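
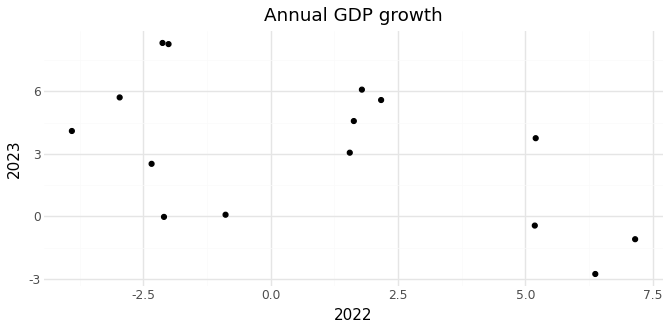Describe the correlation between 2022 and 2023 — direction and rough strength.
Points are negatively correlated; moderate (|r| ≈ 0.5).

negative, moderate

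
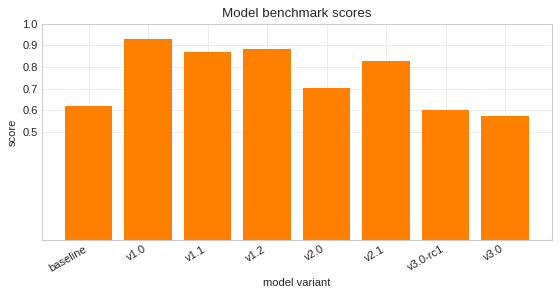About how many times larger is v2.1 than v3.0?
v2.1 ≈ 0.8, v3.0 ≈ 0.6; 0.8/0.6 ≈ 1.33.

≈ 1.33×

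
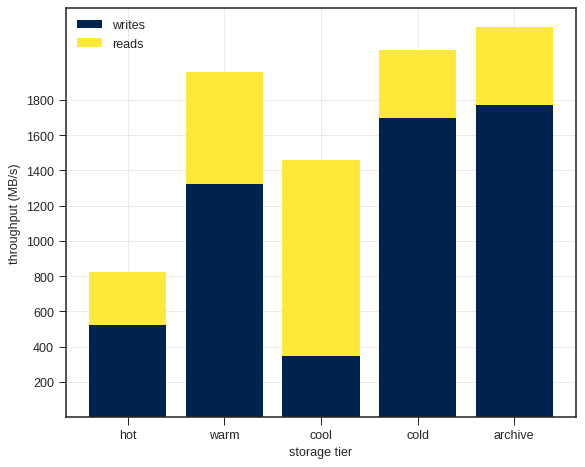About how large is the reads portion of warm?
≈ 600

reads top ≈ 2000, bottom ≈ 1400; segment ≈ 600.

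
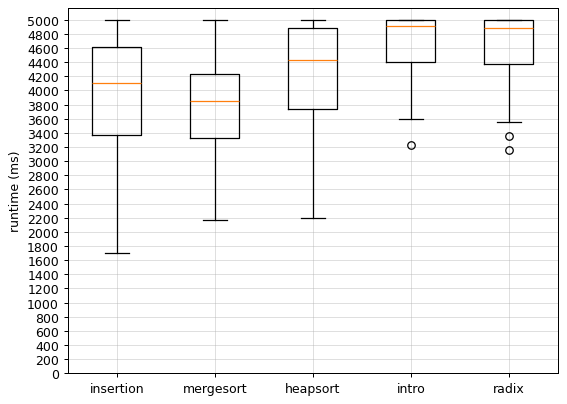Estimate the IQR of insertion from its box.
Q3 ≈ 4600, Q1 ≈ 3400; IQR ≈ 1200.

≈ 1200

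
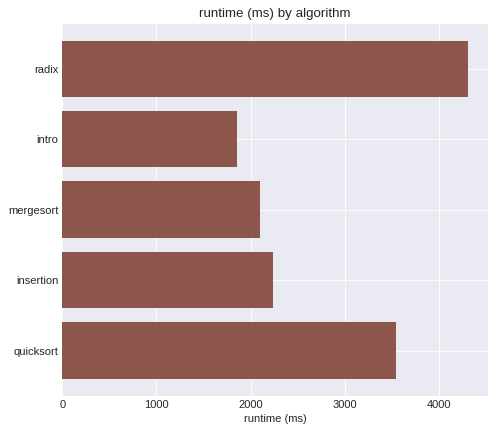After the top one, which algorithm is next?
quicksort

Top 3: radix ≈ 4500, quicksort ≈ 3500, insertion ≈ 2000.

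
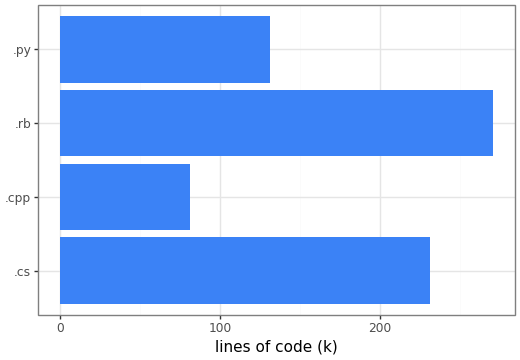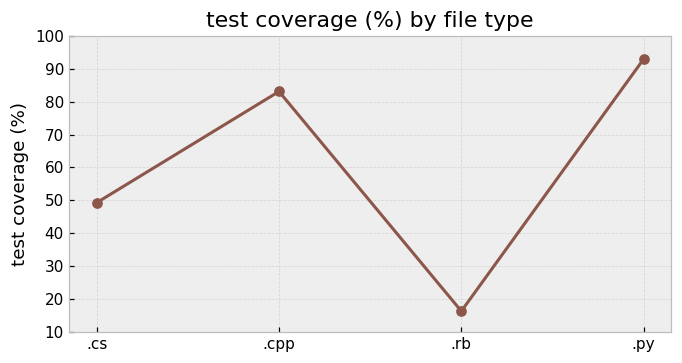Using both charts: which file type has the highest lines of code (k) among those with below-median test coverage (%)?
Chart 2 median test coverage (%) ≈ 70; below-median file types: .cs, .rb. Among those, .rb has the highest lines of code (k) (≈ 275).

.rb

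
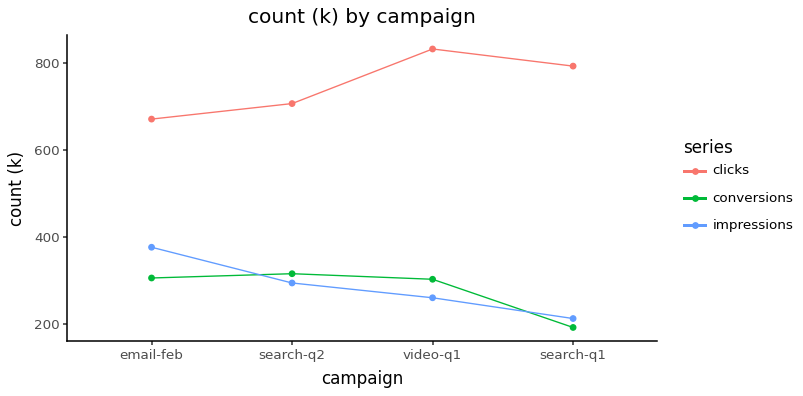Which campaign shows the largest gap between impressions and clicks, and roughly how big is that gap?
search-q1, ≈ 600 k

search-q1: impressions ≈ 200, clicks ≈ 800 → gap ≈ 600. Next-largest (video-q1) is only ≈ 500.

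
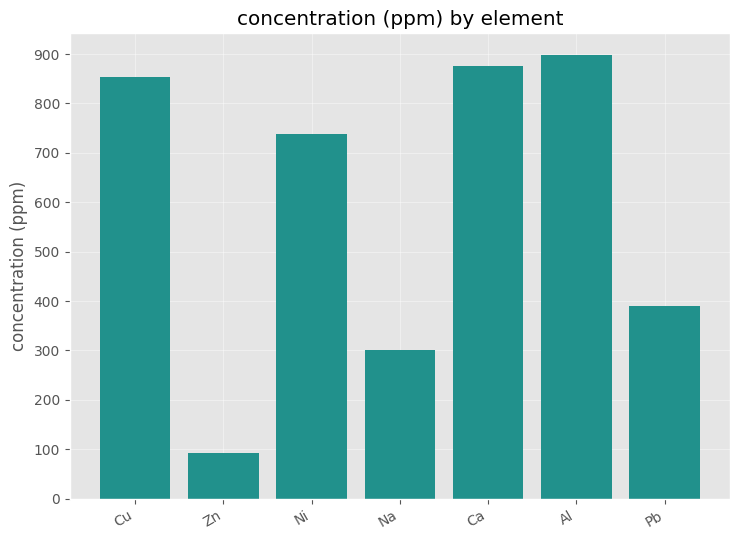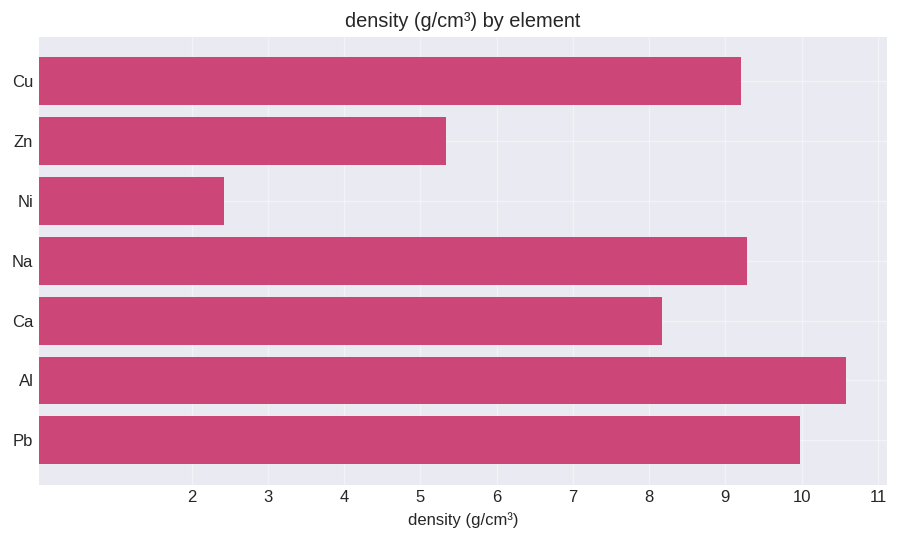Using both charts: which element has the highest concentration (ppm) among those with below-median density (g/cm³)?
Chart 2 median density (g/cm³) ≈ 9; below-median elements: Zn, Ni, Ca. Among those, Ca has the highest concentration (ppm) (≈ 900).

Ca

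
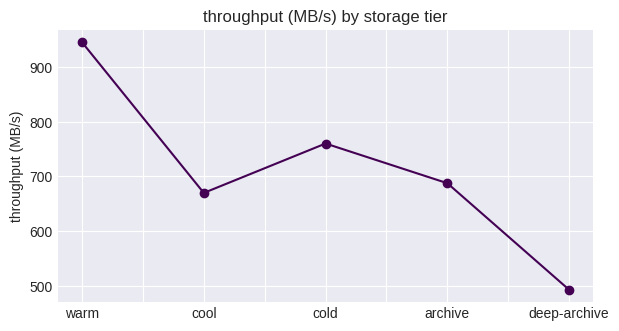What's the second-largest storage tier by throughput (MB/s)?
Top 3: warm ≈ 950, cold ≈ 750, archive ≈ 700.

cold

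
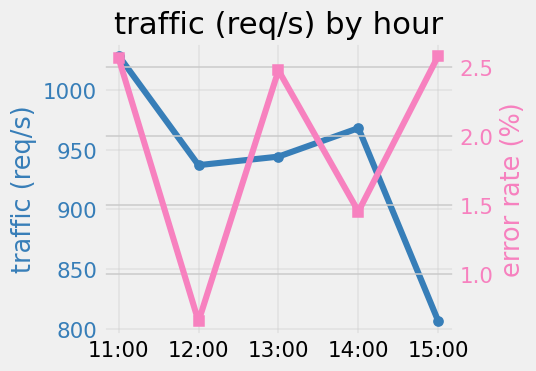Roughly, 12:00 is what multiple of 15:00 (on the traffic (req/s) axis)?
≈ 1.18×

12:00 ≈ 940, 15:00 ≈ 800; 940/800 ≈ 1.18.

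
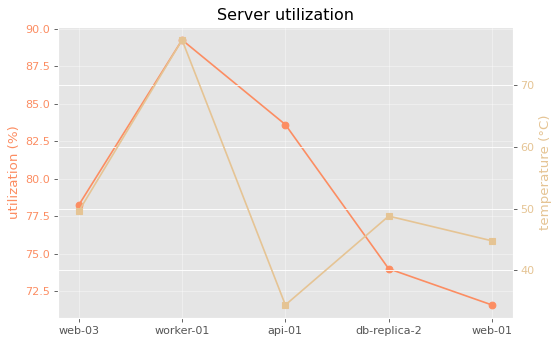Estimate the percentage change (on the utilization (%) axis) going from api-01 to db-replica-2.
≈ -11.9%

api-01 ≈ 84, db-replica-2 ≈ 74; (74 − 84) / 84 ≈ -11.9%.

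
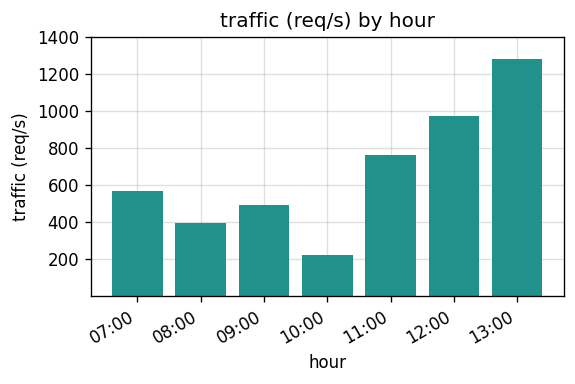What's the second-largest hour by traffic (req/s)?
Top 3: 13:00 ≈ 1200, 12:00 ≈ 1000, 11:00 ≈ 800.

12:00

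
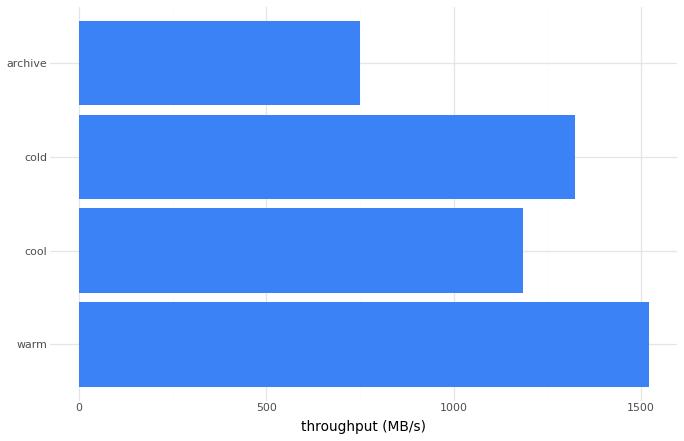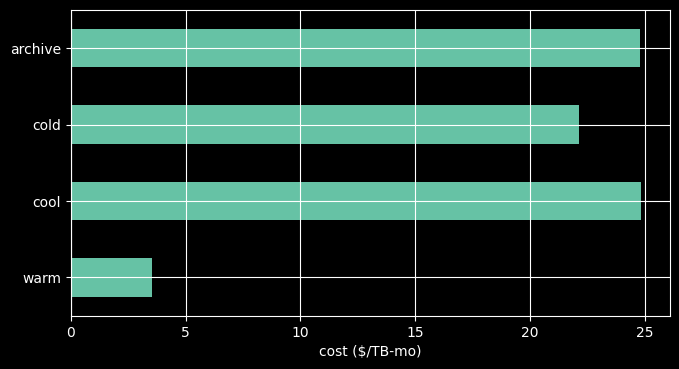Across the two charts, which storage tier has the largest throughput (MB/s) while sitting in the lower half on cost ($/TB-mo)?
Chart 2 median cost ($/TB-mo) ≈ 25; below-median storage tiers: warm, cold. Among those, warm has the highest throughput (MB/s) (≈ 1600).

warm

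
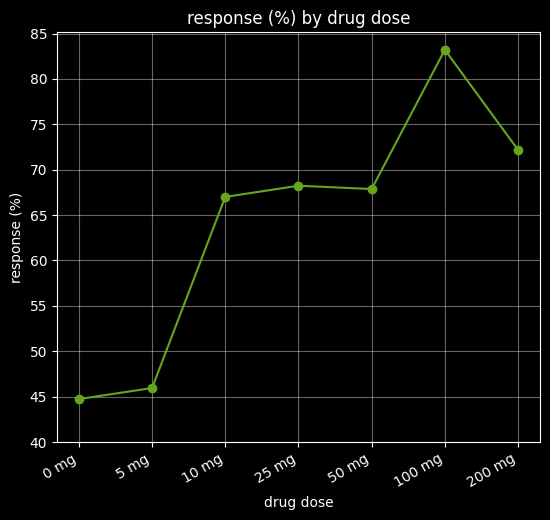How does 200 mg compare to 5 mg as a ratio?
≈ 1.56×

200 mg ≈ 70, 5 mg ≈ 45; 70/45 ≈ 1.56.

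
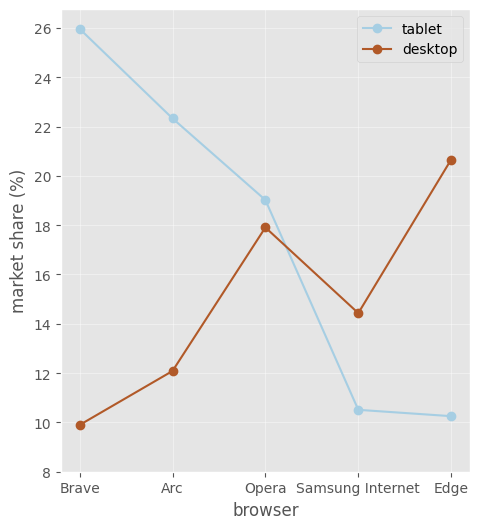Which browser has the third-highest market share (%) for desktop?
Samsung Internet

Top 4 for desktop: Edge ≈ 20, Opera ≈ 18, Samsung Internet ≈ 14, Arc ≈ 12.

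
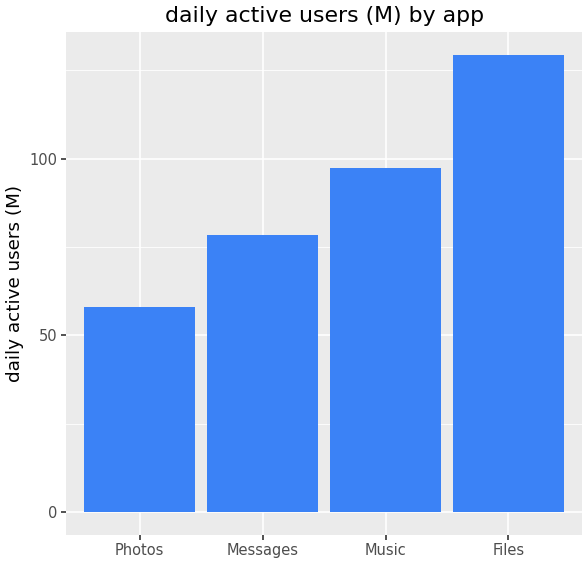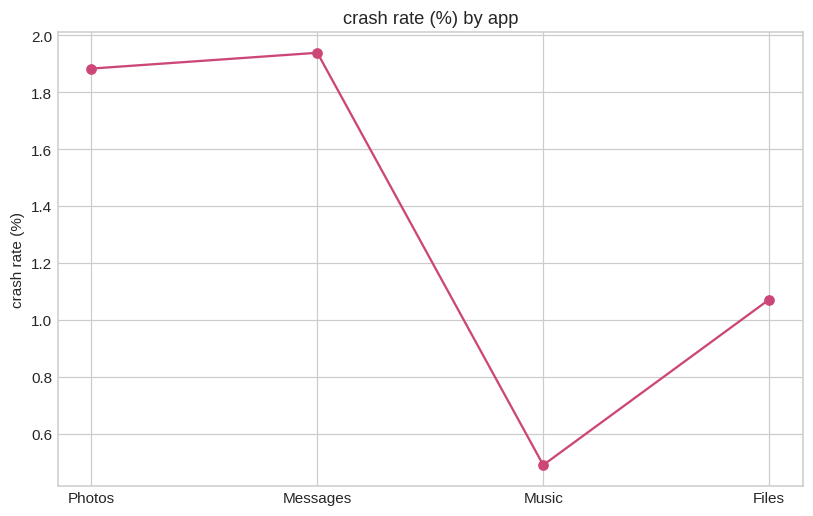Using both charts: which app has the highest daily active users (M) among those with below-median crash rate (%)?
Files

Chart 2 median crash rate (%) ≈ 1.4; below-median apps: Music, Files. Among those, Files has the highest daily active users (M) (≈ 120).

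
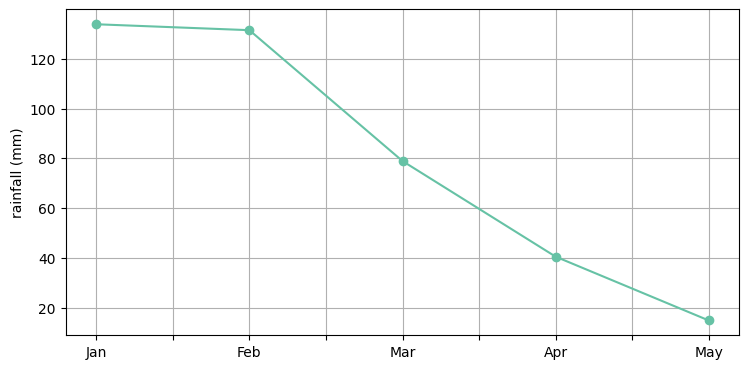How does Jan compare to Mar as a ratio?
Jan ≈ 130, Mar ≈ 80; 130/80 ≈ 1.62.

≈ 1.62×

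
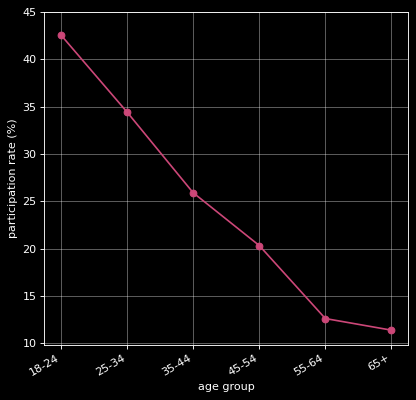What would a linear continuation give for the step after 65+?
≈ 5

Last three: 20, 15, 10 → slope ≈ -5/step → next ≈ 5.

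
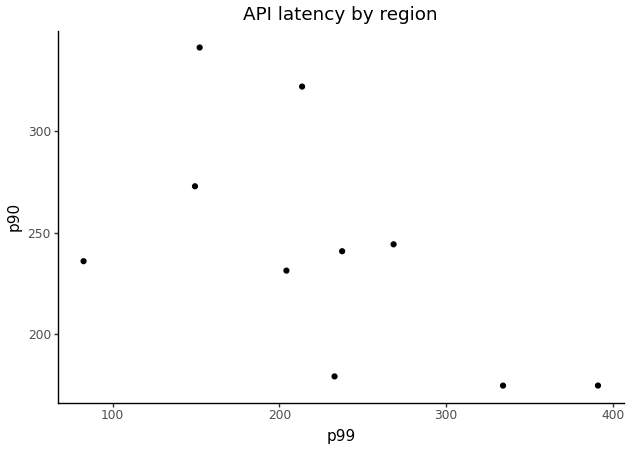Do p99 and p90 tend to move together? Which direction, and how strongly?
negative, moderate

Points are negatively correlated; moderate (|r| ≈ 0.6).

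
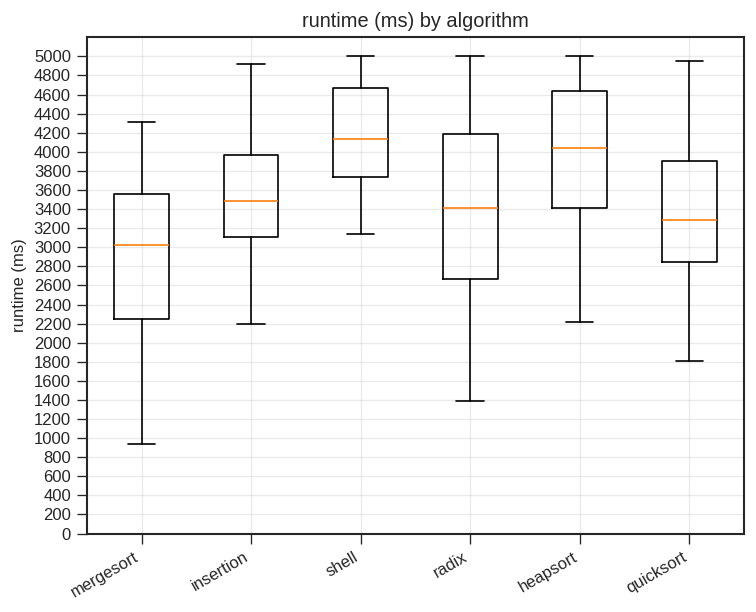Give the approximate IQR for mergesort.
Q3 ≈ 3600, Q1 ≈ 2200; IQR ≈ 1400.

≈ 1400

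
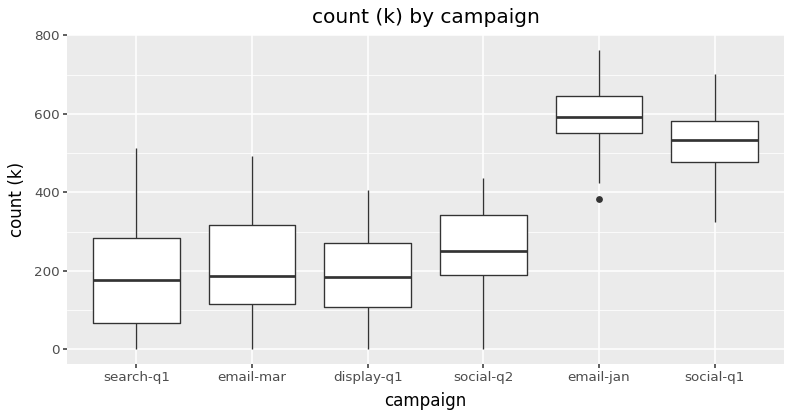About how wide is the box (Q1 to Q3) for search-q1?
Q3 ≈ 300, Q1 ≈ 50; IQR ≈ 250.

≈ 250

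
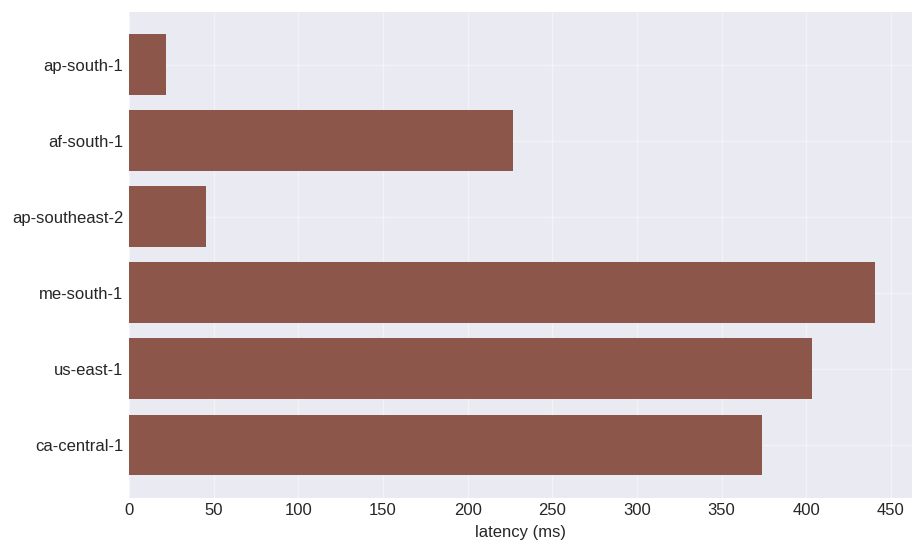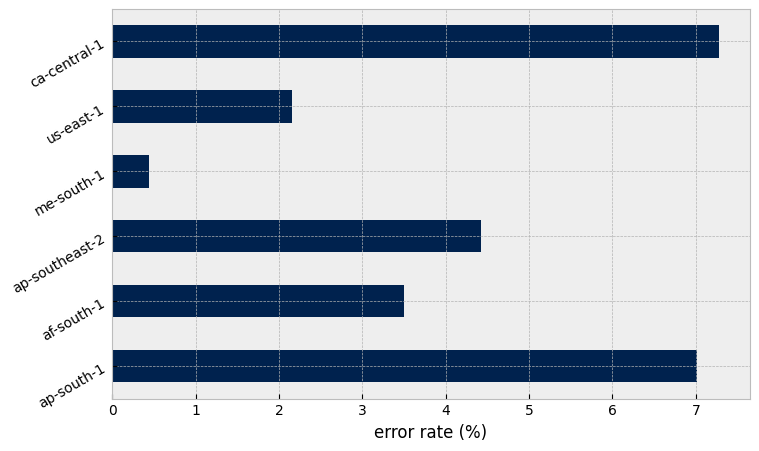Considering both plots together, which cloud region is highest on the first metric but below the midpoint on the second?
Chart 2 median error rate (%) ≈ 4; below-median cloud regions: af-south-1, me-south-1, us-east-1. Among those, me-south-1 has the highest latency (ms) (≈ 450).

me-south-1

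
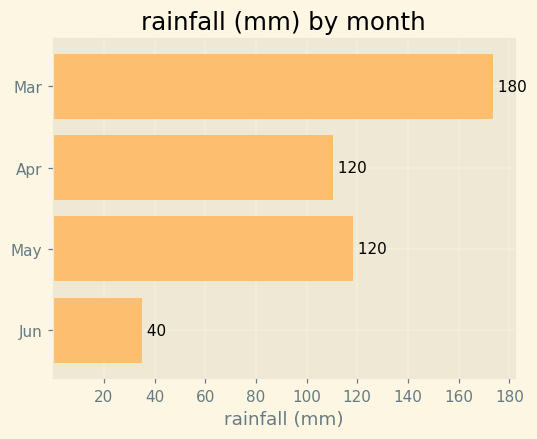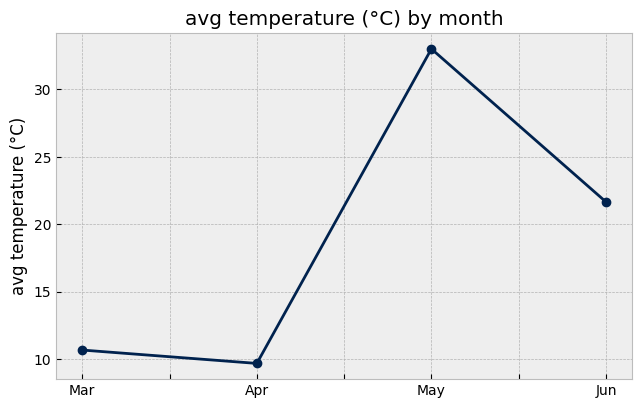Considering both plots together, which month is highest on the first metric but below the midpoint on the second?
Chart 2 median avg temperature (°C) ≈ 15; below-median months: Mar, Apr. Among those, Mar has the highest rainfall (mm) (≈ 180).

Mar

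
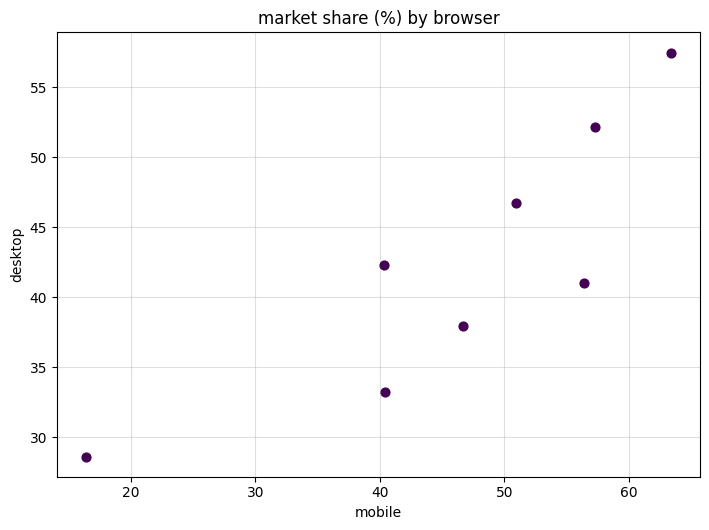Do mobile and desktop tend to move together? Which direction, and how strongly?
Points are positively correlated; strong (|r| ≈ 0.9).

positive, strong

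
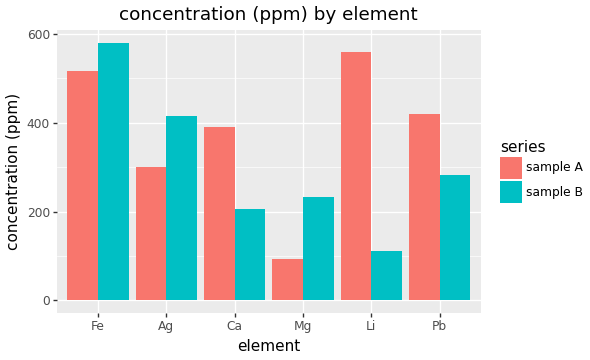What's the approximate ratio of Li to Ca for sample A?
≈ 1.38×

Li ≈ 550, Ca ≈ 400; 550/400 ≈ 1.38.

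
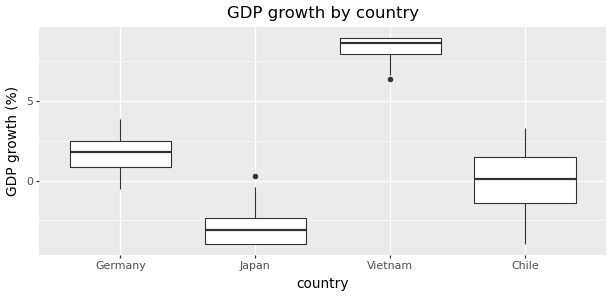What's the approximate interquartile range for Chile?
Q3 ≈ 2, Q1 ≈ -1; IQR ≈ 3.

≈ 3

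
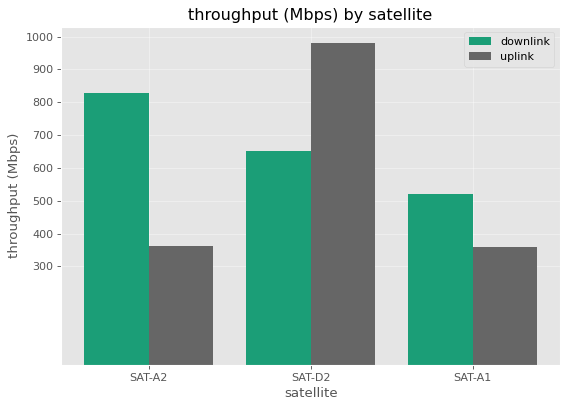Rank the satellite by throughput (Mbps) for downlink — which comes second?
SAT-D2

Top 3 for downlink: SAT-A2 ≈ 800, SAT-D2 ≈ 700, SAT-A1 ≈ 500.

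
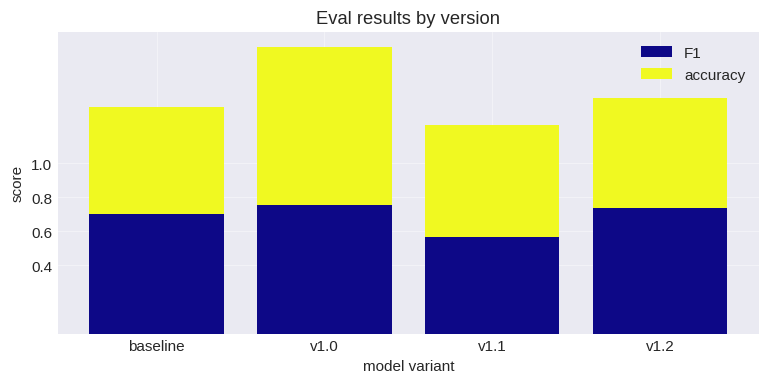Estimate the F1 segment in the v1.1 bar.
F1 top ≈ 0.6, bottom ≈ 0.0; segment ≈ 0.6.

≈ 0.6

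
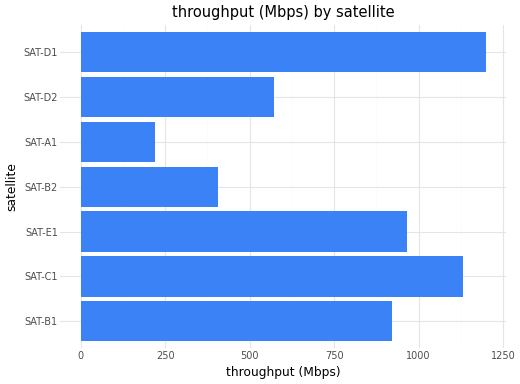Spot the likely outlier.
SAT-A1 ≈ 200; the rest sit between ≈ 400 and ≈ 1200.

SAT-A1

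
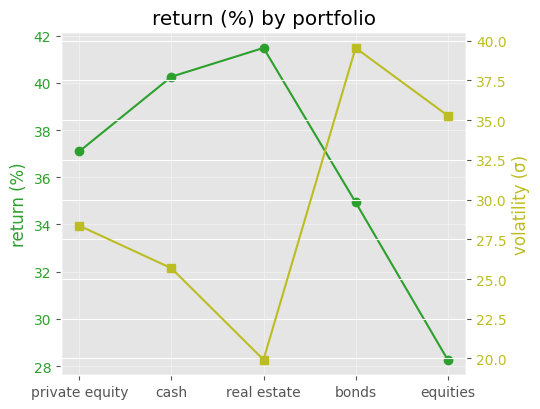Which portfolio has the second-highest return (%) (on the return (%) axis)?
cash

Top 3 (on the return (%) axis): real estate ≈ 42, cash ≈ 40, private equity ≈ 38.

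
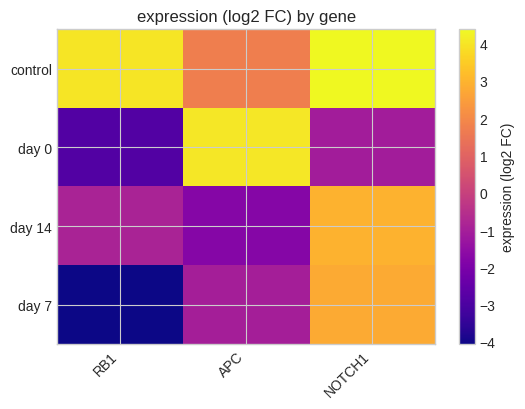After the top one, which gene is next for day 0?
NOTCH1

Top 3 for day 0: APC ≈ 4, NOTCH1 ≈ -1, RB1 ≈ -3.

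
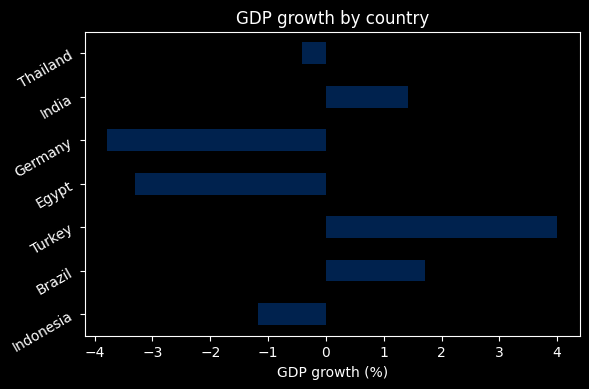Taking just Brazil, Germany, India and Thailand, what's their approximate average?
≈ 0

(2 + -4 + 1 + 0) / 4 ≈ 0.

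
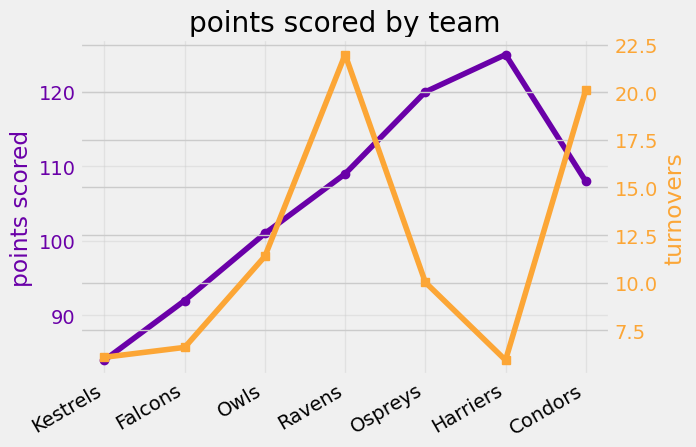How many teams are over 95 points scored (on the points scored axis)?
5

Above 95: Owls, Ravens, Ospreys, Harriers, Condors.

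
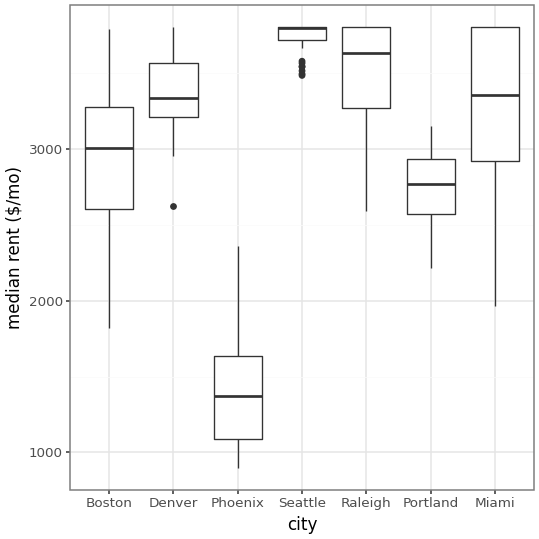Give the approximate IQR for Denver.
≈ 400

Q3 ≈ 3600, Q1 ≈ 3200; IQR ≈ 400.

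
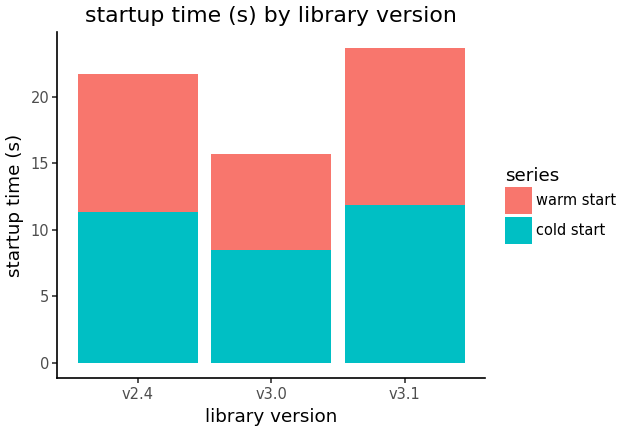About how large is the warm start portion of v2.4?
warm start top ≈ 22, bottom ≈ 12; segment ≈ 10.

≈ 10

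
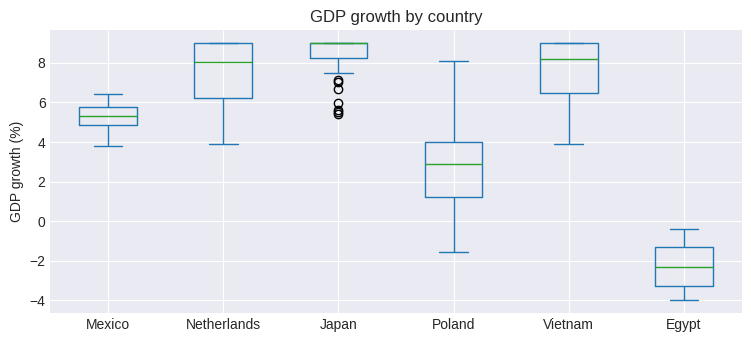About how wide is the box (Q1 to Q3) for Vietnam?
Q3 ≈ 9, Q1 ≈ 6; IQR ≈ 3.

≈ 3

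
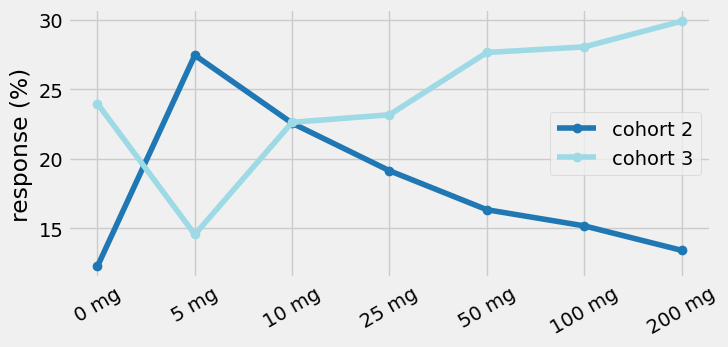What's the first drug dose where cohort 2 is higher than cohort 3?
5 mg

0 mg: cohort 2 ≈ 12 vs cohort 3 ≈ 24 (not yet); 5 mg: cohort 2 ≈ 28 vs cohort 3 ≈ 14 (first crossover).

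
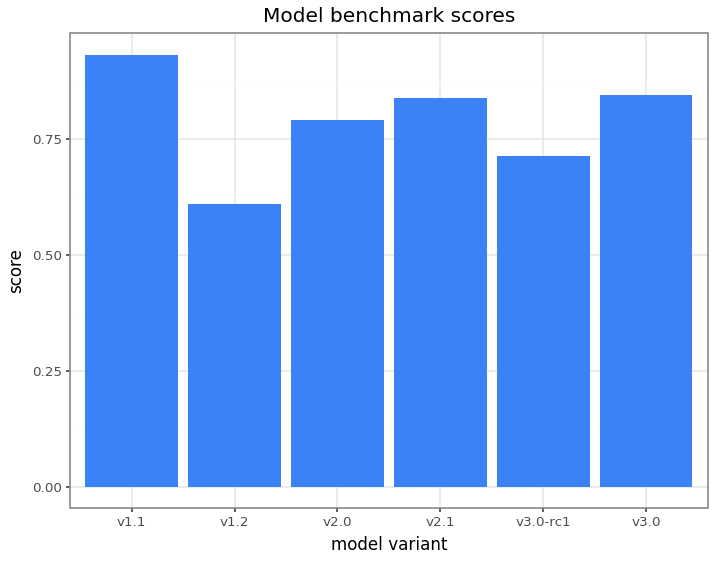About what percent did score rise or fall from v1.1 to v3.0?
v1.1 ≈ 0.9, v3.0 ≈ 0.8; (0.8 − 0.9) / 0.9 ≈ -11.1%.

≈ -11.1%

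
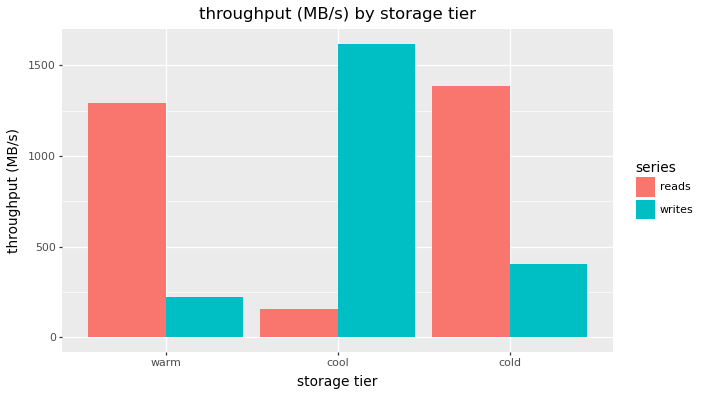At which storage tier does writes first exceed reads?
cool

warm: writes ≈ 200 vs reads ≈ 1200 (not yet); cool: writes ≈ 1600 vs reads ≈ 200 (first crossover).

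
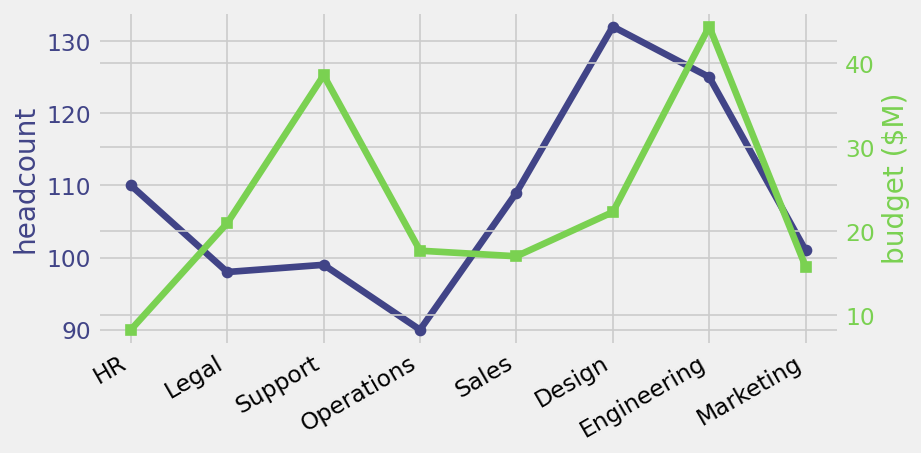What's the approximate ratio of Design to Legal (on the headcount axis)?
Design ≈ 130, Legal ≈ 100; 130/100 ≈ 1.3.

≈ 1.3×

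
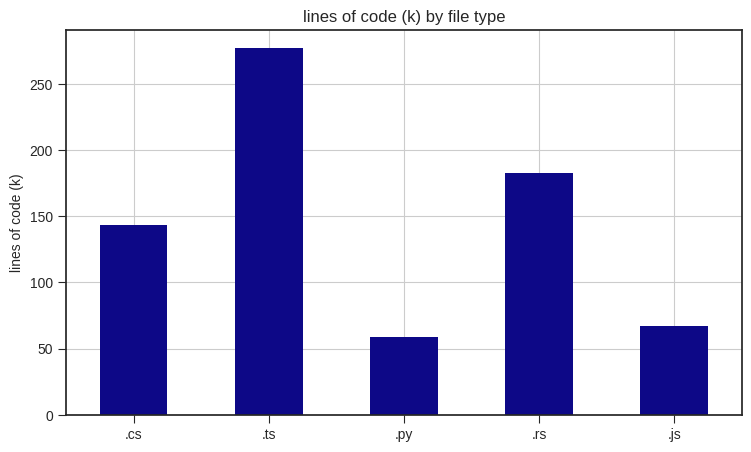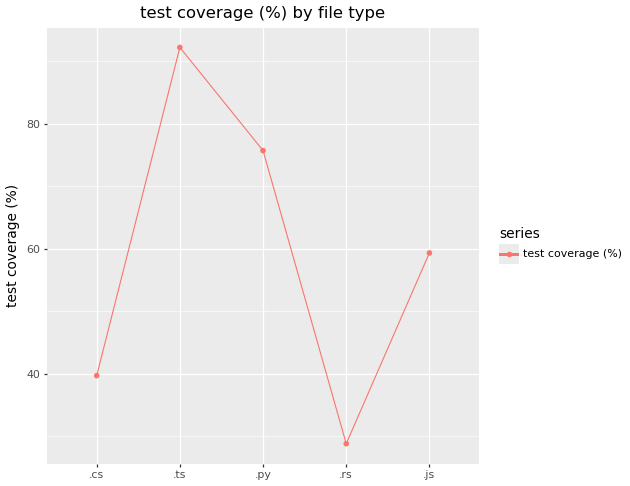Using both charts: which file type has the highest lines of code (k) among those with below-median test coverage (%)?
.rs

Chart 2 median test coverage (%) ≈ 60; below-median file types: .cs, .rs. Among those, .rs has the highest lines of code (k) (≈ 200).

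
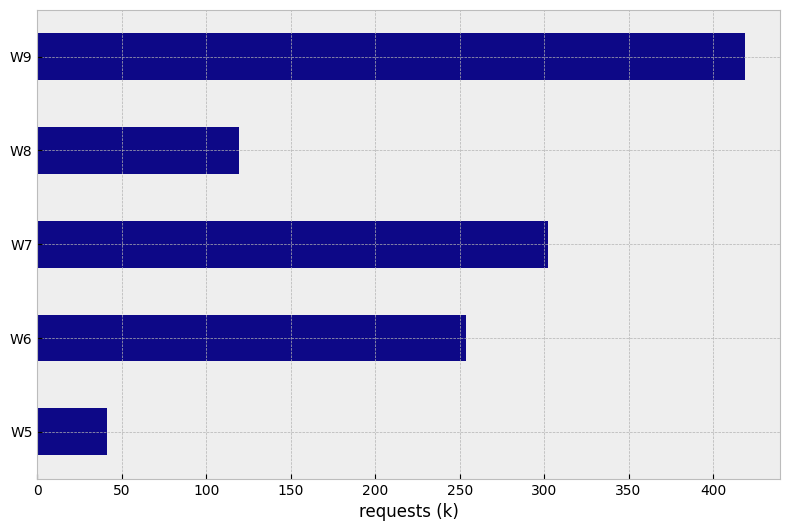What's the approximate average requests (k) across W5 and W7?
(50 + 300) / 2 ≈ 175.

≈ 175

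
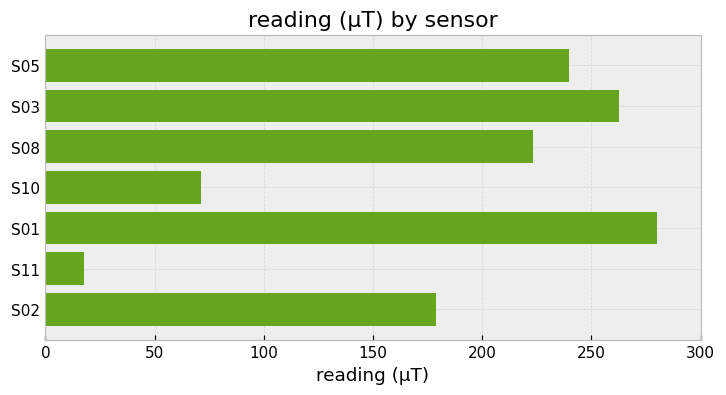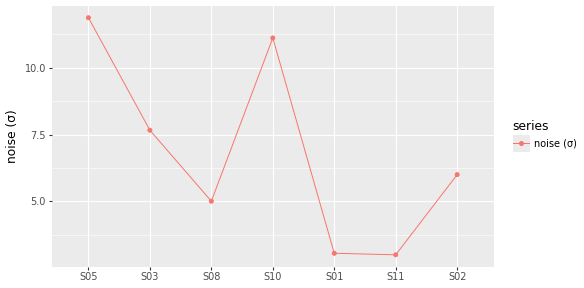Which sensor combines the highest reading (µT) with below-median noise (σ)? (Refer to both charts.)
S01

Chart 2 median noise (σ) ≈ 6; below-median sensors: S08, S01, S11. Among those, S01 has the highest reading (µT) (≈ 300).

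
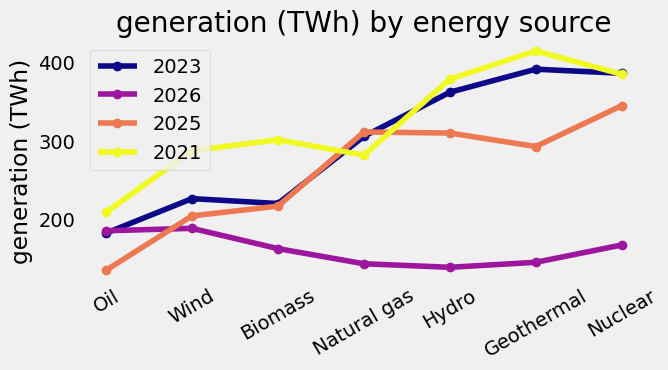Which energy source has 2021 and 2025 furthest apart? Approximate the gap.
Geothermal: 2021 ≈ 425, 2025 ≈ 300 → gap ≈ 125. Next-largest (Biomass) is only ≈ 75.

Geothermal, ≈ 125 TWh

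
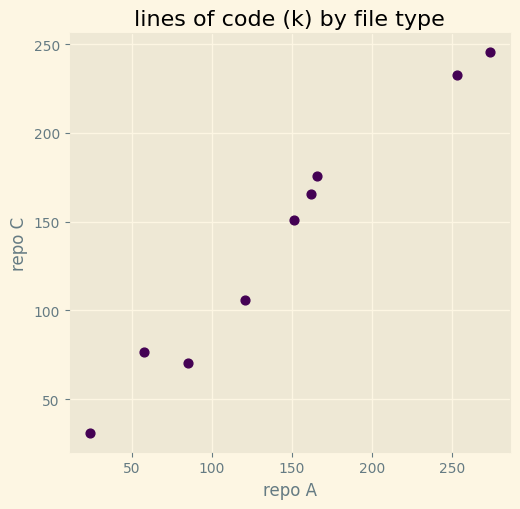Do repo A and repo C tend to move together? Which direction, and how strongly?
positive, strong

Points are positively correlated; strong (|r| ≈ 1.0).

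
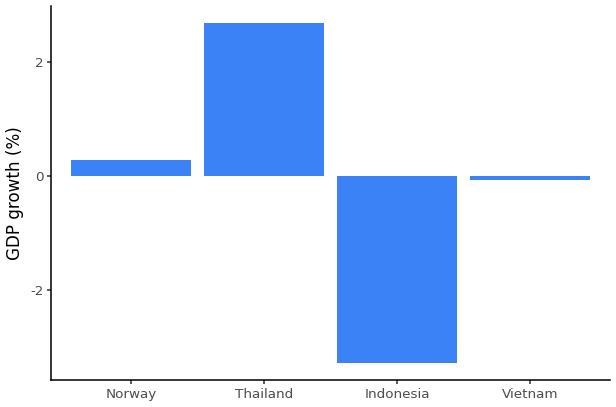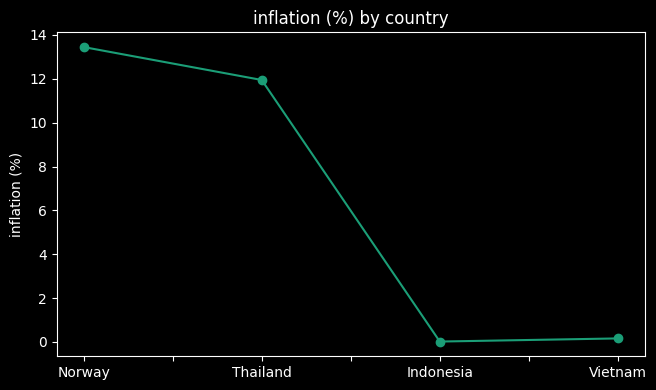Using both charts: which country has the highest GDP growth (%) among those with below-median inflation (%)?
Chart 2 median inflation (%) ≈ 6; below-median countries: Indonesia, Vietnam. Among those, Vietnam has the highest GDP growth (%) (≈ 0).

Vietnam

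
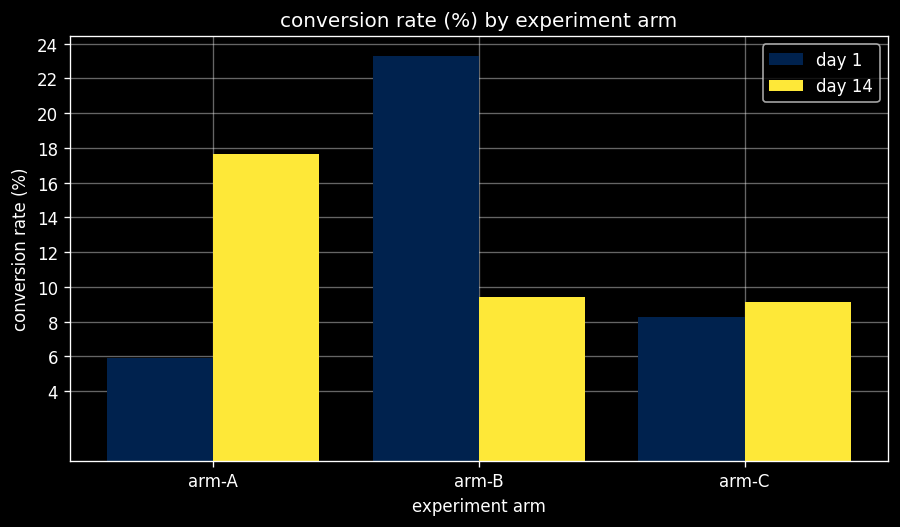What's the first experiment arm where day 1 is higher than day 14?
arm-B

arm-A: day 1 ≈ 6 vs day 14 ≈ 18 (not yet); arm-B: day 1 ≈ 24 vs day 14 ≈ 10 (first crossover).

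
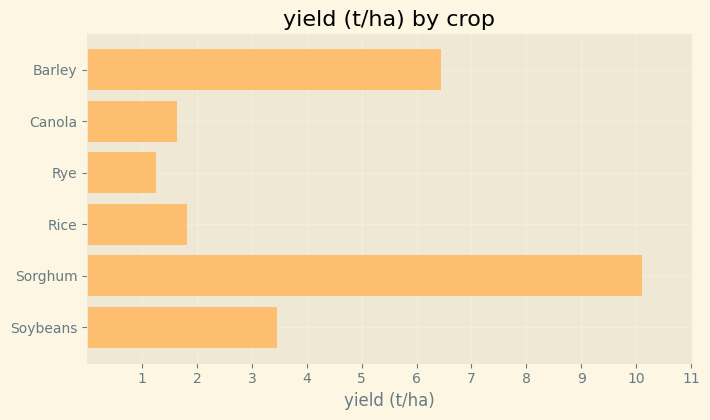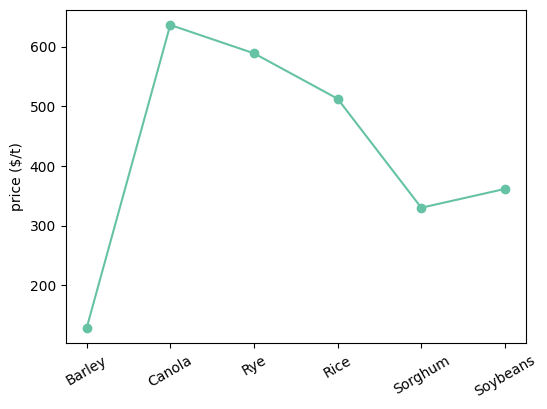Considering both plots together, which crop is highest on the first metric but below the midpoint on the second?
Chart 2 median price ($/t) ≈ 400; below-median crops: Barley, Sorghum, Soybeans. Among those, Sorghum has the highest yield (t/ha) (≈ 10).

Sorghum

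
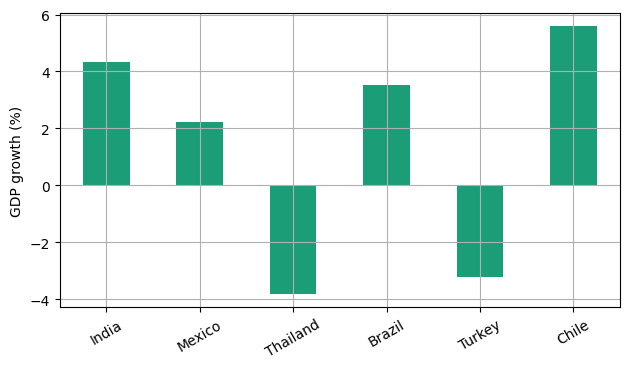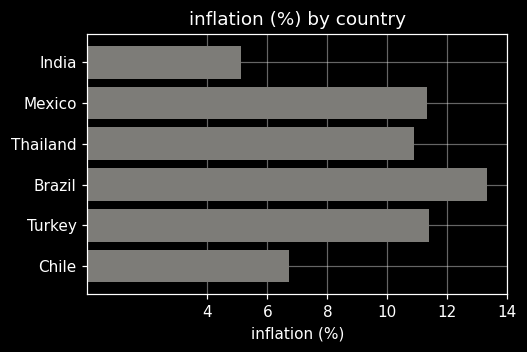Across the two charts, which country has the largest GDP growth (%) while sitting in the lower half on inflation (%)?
Chile

Chart 2 median inflation (%) ≈ 12; below-median countries: India, Thailand, Chile. Among those, Chile has the highest GDP growth (%) (≈ 6).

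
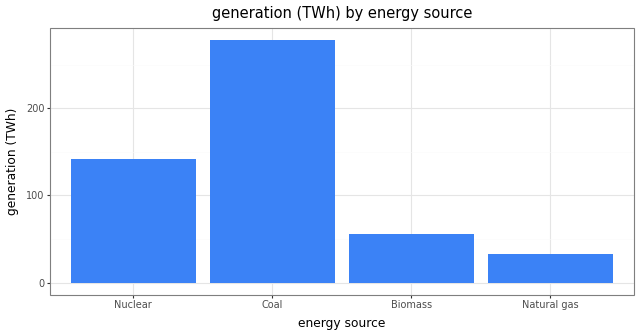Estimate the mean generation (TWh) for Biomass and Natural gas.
≈ 38

(50 + 25) / 2 ≈ 38.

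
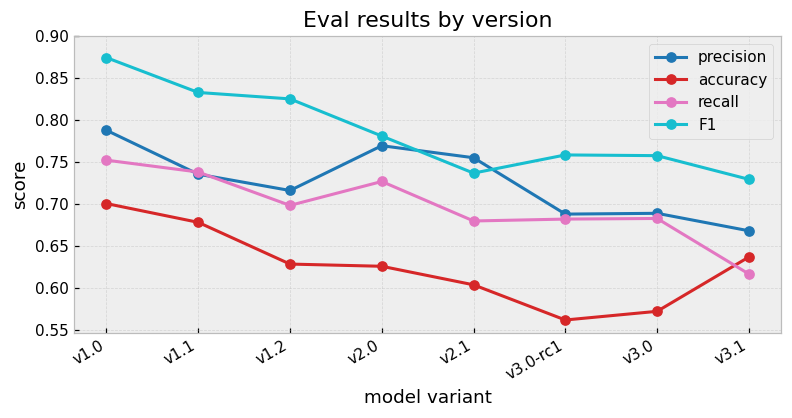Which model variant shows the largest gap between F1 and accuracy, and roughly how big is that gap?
v1.2, ≈ 0.20

v1.2: F1 ≈ 0.85, accuracy ≈ 0.65 → gap ≈ 0.20. Next-largest (v3.0-rc1) is only ≈ 0.20.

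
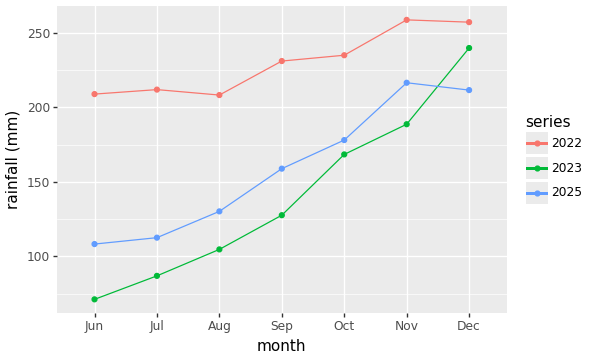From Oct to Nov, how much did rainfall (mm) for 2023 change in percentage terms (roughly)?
≈ +12.5%

Oct ≈ 160, Nov ≈ 180; (180 − 160) / 160 ≈ +12.5%.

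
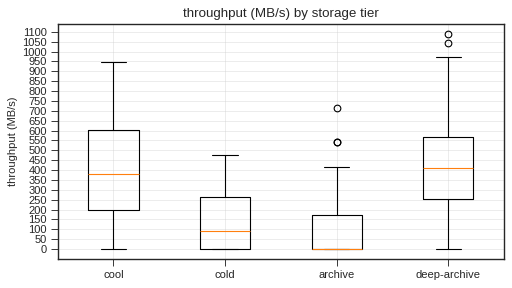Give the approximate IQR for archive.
≈ 150

Q3 ≈ 150, Q1 ≈ 0; IQR ≈ 150.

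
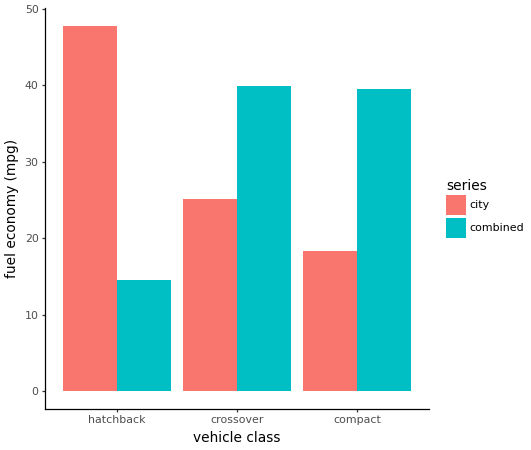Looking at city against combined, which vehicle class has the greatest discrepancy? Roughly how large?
hatchback, ≈ 35 mpg

hatchback: city ≈ 50, combined ≈ 15 → gap ≈ 35. Next-largest (compact) is only ≈ 20.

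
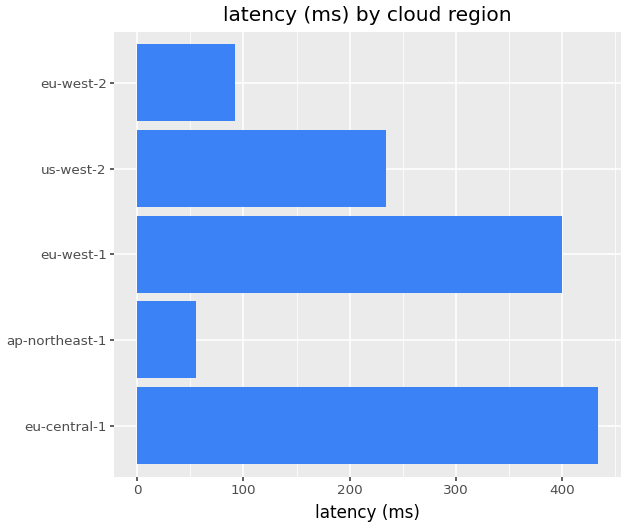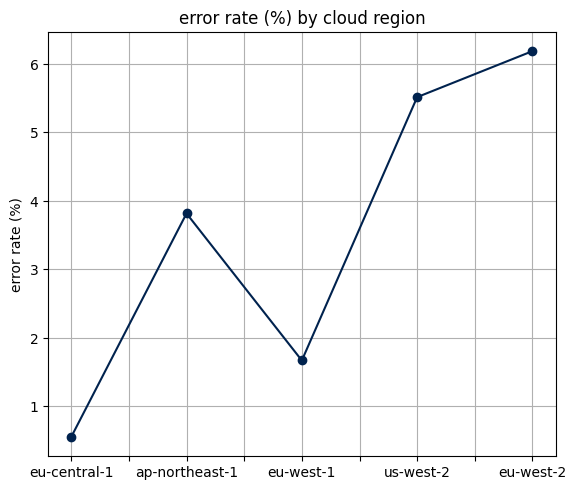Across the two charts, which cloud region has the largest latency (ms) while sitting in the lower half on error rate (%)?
Chart 2 median error rate (%) ≈ 4; below-median cloud regions: eu-central-1, eu-west-1. Among those, eu-central-1 has the highest latency (ms) (≈ 450).

eu-central-1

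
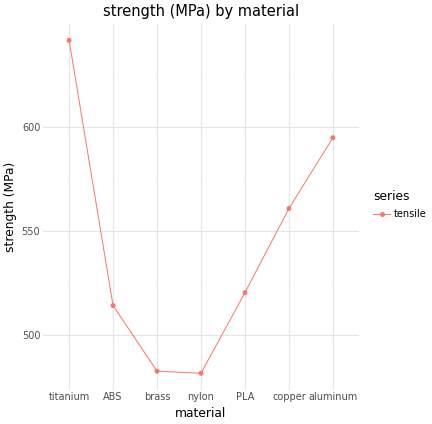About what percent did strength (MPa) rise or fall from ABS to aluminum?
ABS ≈ 520, aluminum ≈ 600; (600 − 520) / 520 ≈ +15.4%.

≈ +15.4%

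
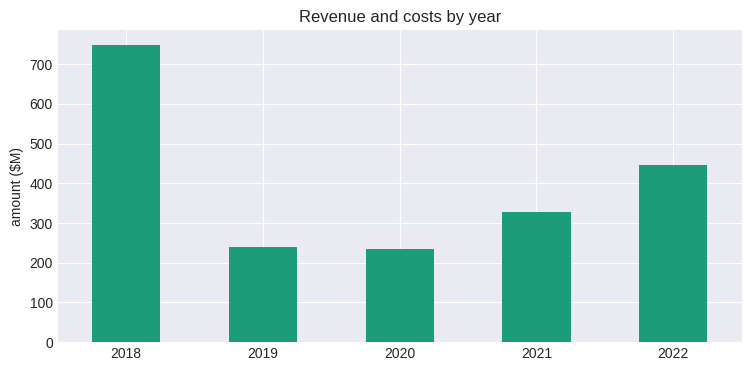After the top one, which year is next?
2022

Top 3: 2018 ≈ 700, 2022 ≈ 400, 2021 ≈ 300.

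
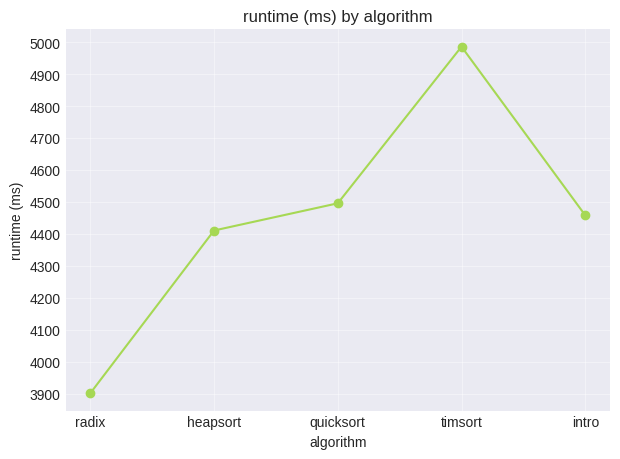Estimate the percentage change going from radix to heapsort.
radix ≈ 3900, heapsort ≈ 4400; (4400 − 3900) / 3900 ≈ +12.8%.

≈ +12.8%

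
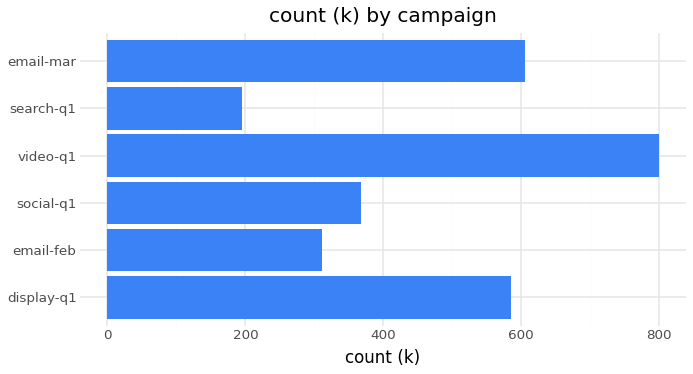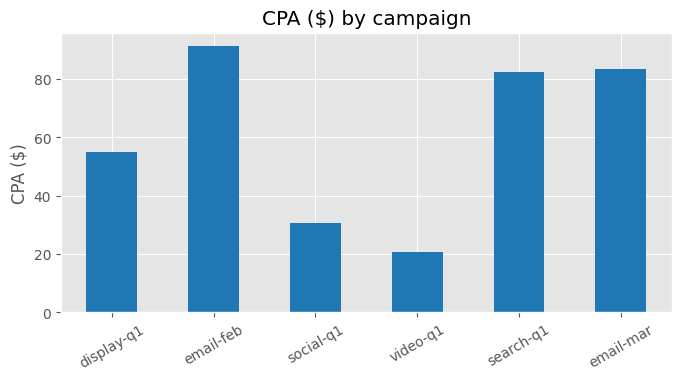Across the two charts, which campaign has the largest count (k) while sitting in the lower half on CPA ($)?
Chart 2 median CPA ($) ≈ 70; below-median campaigns: display-q1, social-q1, video-q1. Among those, video-q1 has the highest count (k) (≈ 800).

video-q1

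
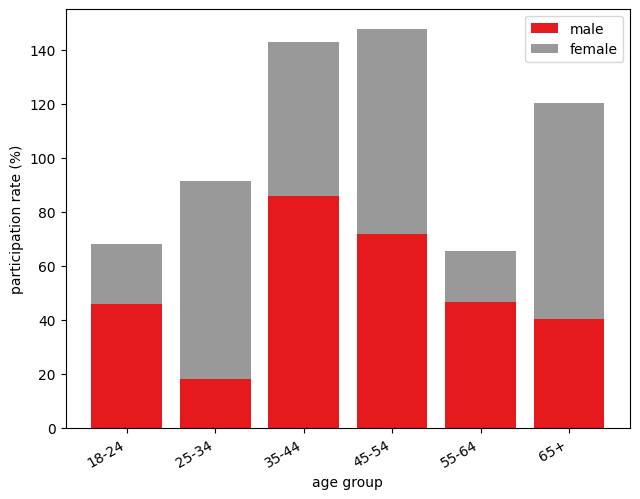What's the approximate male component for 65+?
male top ≈ 40, bottom ≈ 0; segment ≈ 40.

≈ 40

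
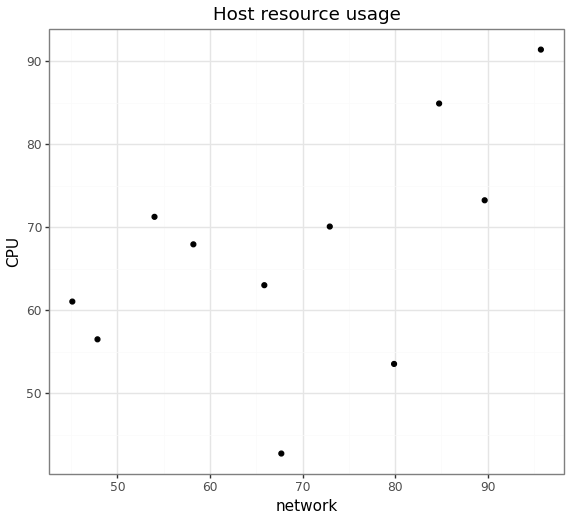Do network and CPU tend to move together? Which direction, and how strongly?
positive, moderate

Points are positively correlated; moderate (|r| ≈ 0.5).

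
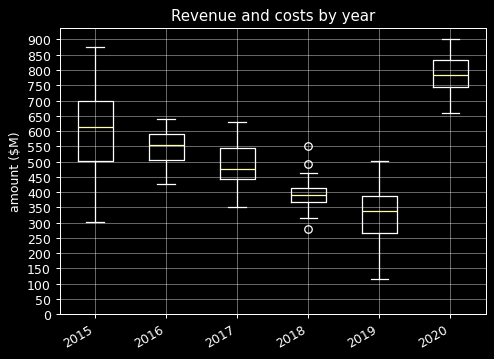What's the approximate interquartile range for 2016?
≈ 100

Q3 ≈ 600, Q1 ≈ 500; IQR ≈ 100.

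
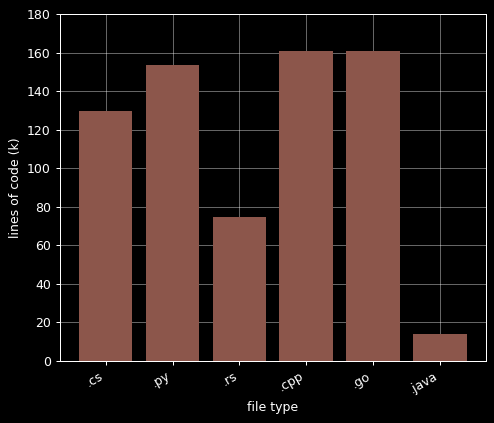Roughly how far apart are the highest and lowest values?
Max .cpp ≈ 160, min .java ≈ 20; range ≈ 140.

≈ 140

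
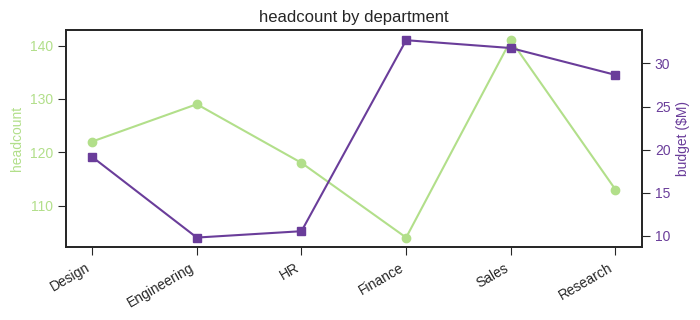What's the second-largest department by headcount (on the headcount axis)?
Engineering

Top 3 (on the headcount axis): Sales ≈ 140, Engineering ≈ 130, Design ≈ 120.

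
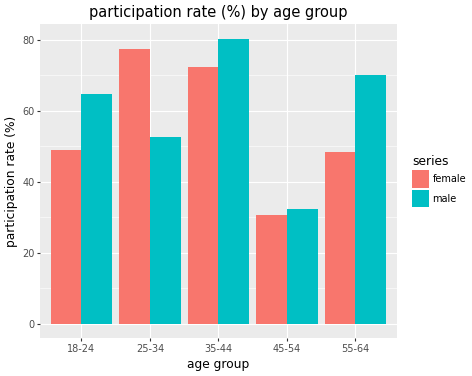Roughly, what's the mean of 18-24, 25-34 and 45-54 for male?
≈ 47

(60 + 50 + 30) / 3 ≈ 47.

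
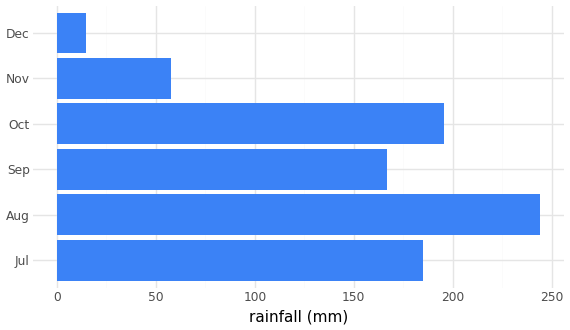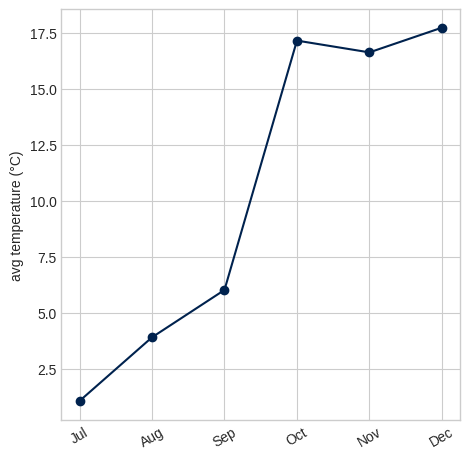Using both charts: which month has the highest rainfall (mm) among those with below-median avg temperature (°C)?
Aug

Chart 2 median avg temperature (°C) ≈ 12; below-median months: Jul, Aug, Sep. Among those, Aug has the highest rainfall (mm) (≈ 250).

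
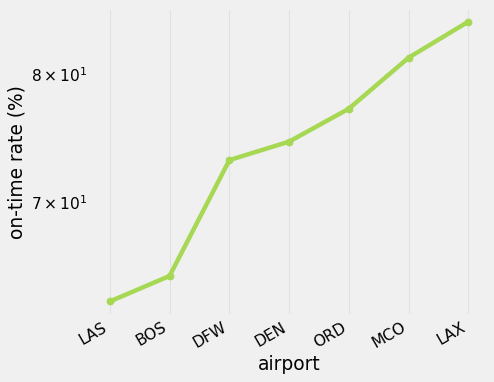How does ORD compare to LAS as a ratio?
ORD ≈ 78, LAS ≈ 64; 78/64 ≈ 1.22.

≈ 1.22×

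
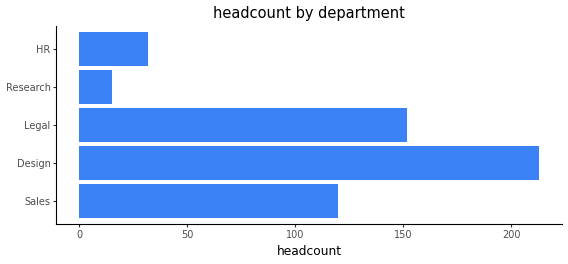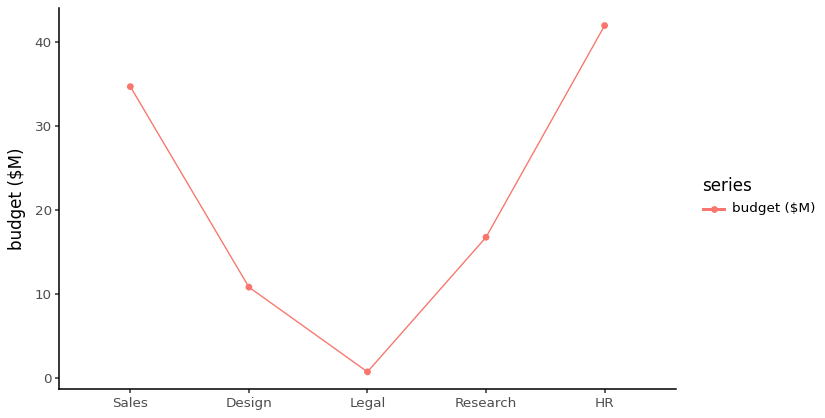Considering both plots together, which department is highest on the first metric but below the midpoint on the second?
Design

Chart 2 median budget ($M) ≈ 15; below-median departments: Design, Legal. Among those, Design has the highest headcount (≈ 220).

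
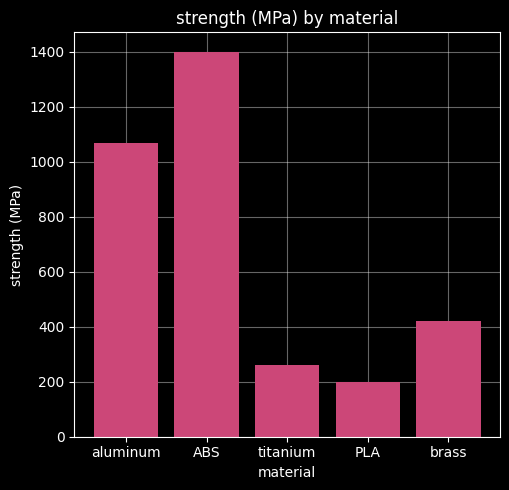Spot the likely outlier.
ABS

ABS ≈ 1400; the rest sit between ≈ 200 and ≈ 1000.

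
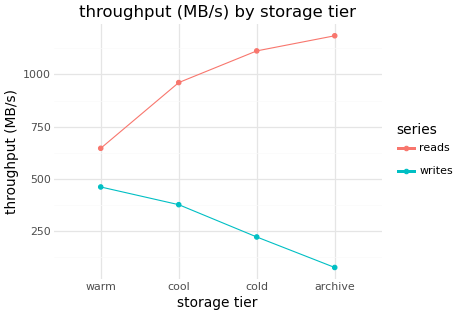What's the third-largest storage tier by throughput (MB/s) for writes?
Top 4 for writes: warm ≈ 500, cool ≈ 400, cold ≈ 200, archive ≈ 100.

cold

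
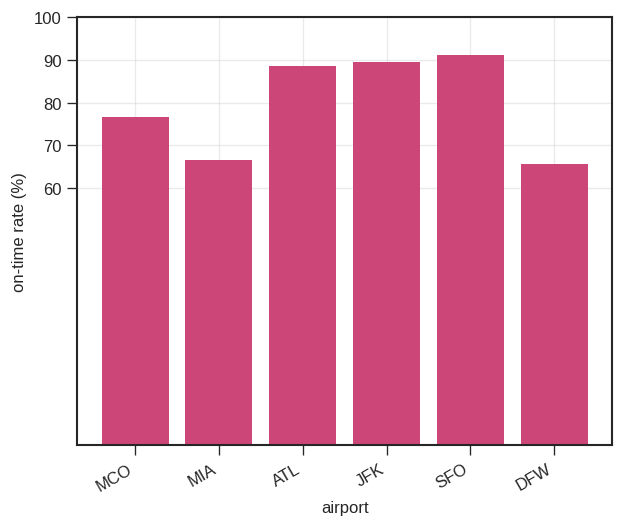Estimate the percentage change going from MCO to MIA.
MCO ≈ 80, MIA ≈ 70; (70 − 80) / 80 ≈ -12.5%.

≈ -12.5%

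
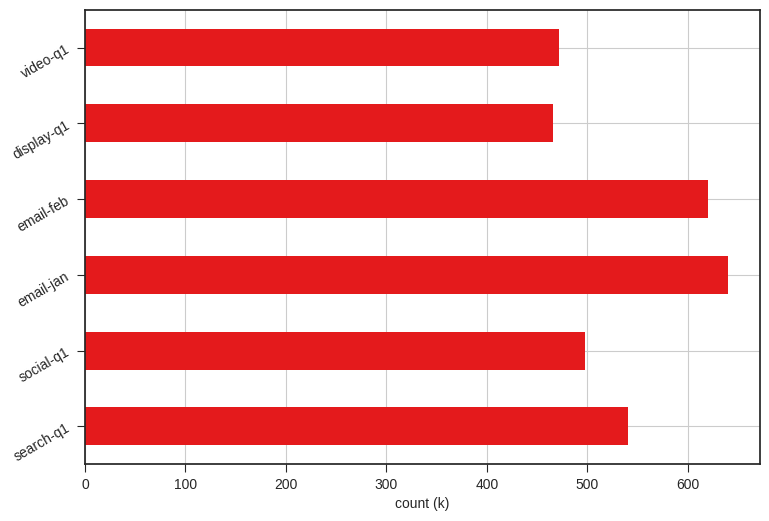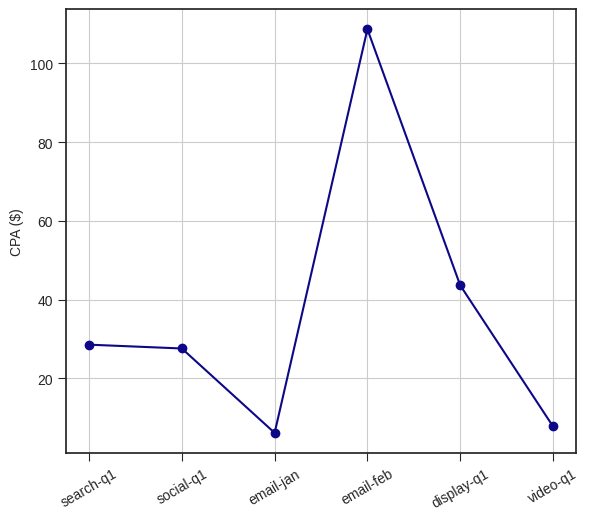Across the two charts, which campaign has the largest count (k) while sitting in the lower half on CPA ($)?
Chart 2 median CPA ($) ≈ 30; below-median campaigns: social-q1, email-jan, video-q1. Among those, email-jan has the highest count (k) (≈ 600).

email-jan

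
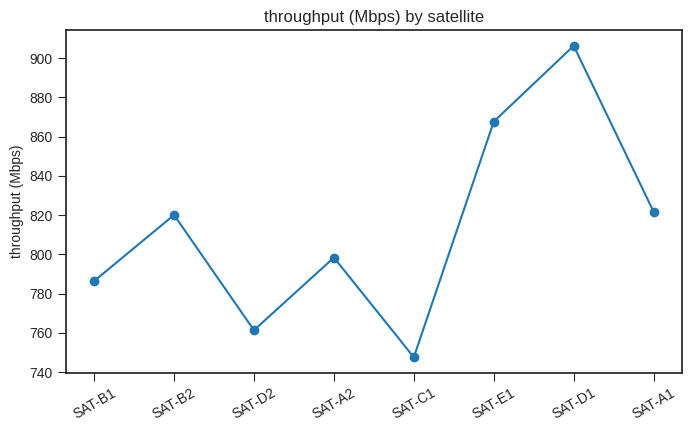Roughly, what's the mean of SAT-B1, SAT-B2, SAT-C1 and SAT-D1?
≈ 810

(780 + 820 + 740 + 900) / 4 ≈ 810.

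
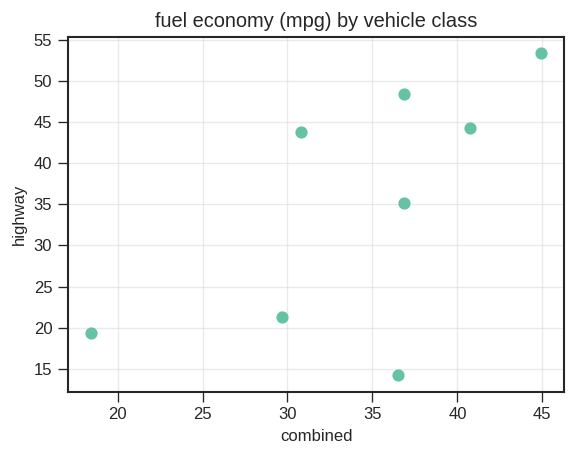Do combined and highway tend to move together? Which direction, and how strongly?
positive, moderate

Points are positively correlated; moderate (|r| ≈ 0.6).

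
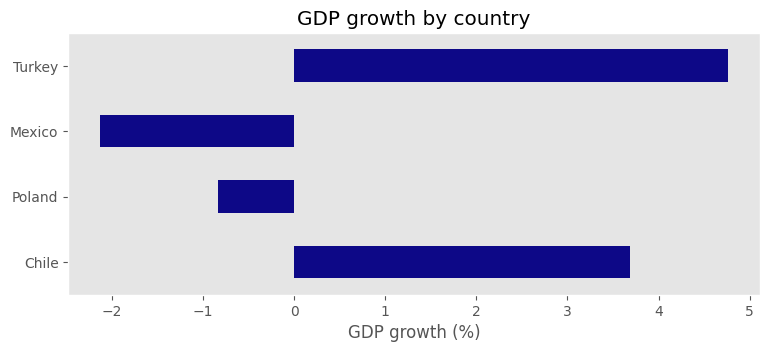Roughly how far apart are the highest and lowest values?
Max Turkey ≈ 5, min Mexico ≈ -2; range ≈ 7.

≈ 7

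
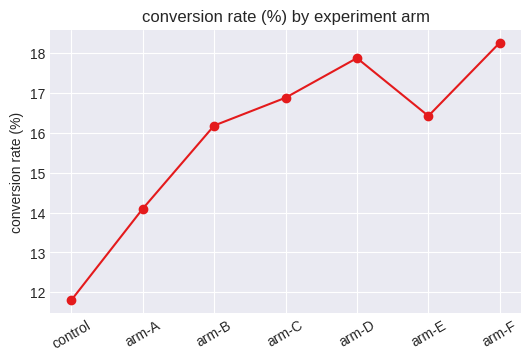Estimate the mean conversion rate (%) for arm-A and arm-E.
(14 + 16) / 2 ≈ 15.

≈ 15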